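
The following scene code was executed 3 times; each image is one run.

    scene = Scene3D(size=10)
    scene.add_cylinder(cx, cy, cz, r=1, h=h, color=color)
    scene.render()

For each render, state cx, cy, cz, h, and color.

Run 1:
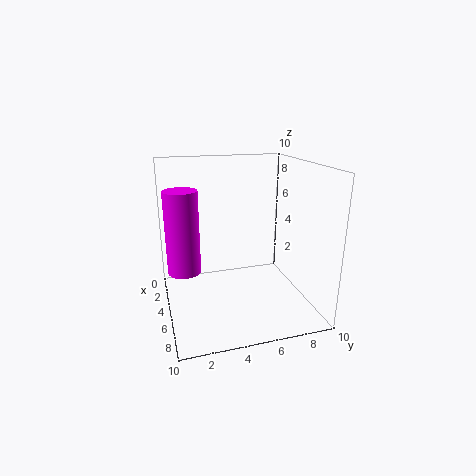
cx = 7
cy = 1
cz = 4
h = 5
color = 'magenta'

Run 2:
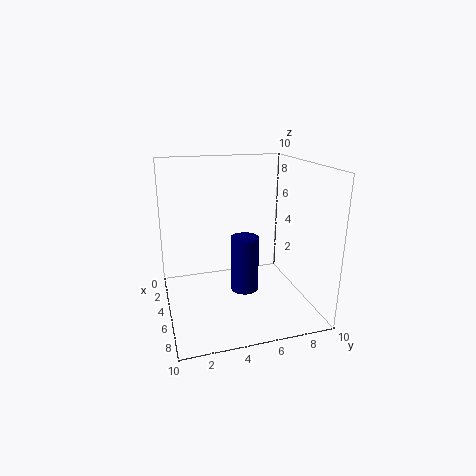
cx = 5
cy = 5.5
cz = 1
h = 4
color = 'navy'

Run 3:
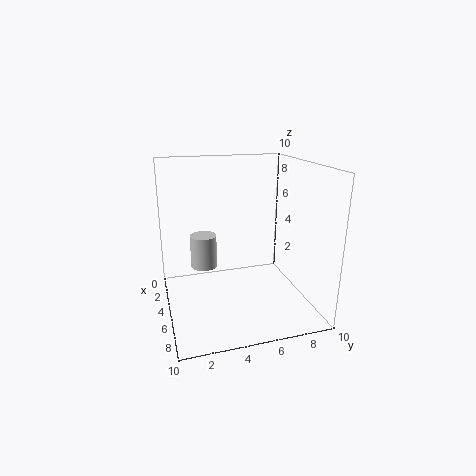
cx = 2.5
cy = 3
cz = 2
h = 2.5
color = 'lightgray'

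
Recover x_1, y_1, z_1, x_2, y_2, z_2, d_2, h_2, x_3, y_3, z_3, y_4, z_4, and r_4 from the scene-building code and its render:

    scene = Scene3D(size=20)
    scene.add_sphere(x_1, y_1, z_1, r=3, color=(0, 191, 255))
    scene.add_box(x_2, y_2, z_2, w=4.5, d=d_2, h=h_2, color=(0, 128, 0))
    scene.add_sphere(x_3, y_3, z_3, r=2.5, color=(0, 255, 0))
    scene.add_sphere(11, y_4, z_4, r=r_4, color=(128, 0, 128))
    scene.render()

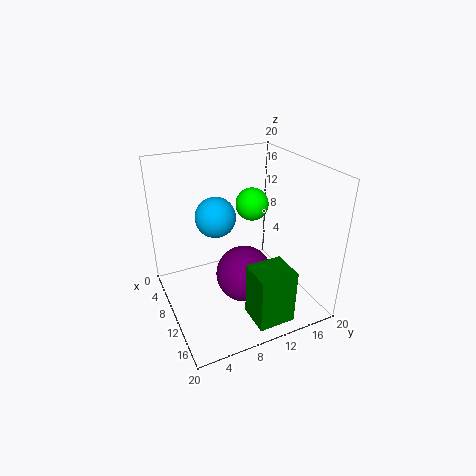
x_1 = 5.5; y_1 = 8.5; z_1 = 11.5; x_2 = 14.5; y_2 = 9; z_2 = 1; d_2 = 5; h_2 = 7.5; x_3 = 5.5; y_3 = 14.5; z_3 = 12.5; y_4 = 10.5; z_4 = 4.5; r_4 = 4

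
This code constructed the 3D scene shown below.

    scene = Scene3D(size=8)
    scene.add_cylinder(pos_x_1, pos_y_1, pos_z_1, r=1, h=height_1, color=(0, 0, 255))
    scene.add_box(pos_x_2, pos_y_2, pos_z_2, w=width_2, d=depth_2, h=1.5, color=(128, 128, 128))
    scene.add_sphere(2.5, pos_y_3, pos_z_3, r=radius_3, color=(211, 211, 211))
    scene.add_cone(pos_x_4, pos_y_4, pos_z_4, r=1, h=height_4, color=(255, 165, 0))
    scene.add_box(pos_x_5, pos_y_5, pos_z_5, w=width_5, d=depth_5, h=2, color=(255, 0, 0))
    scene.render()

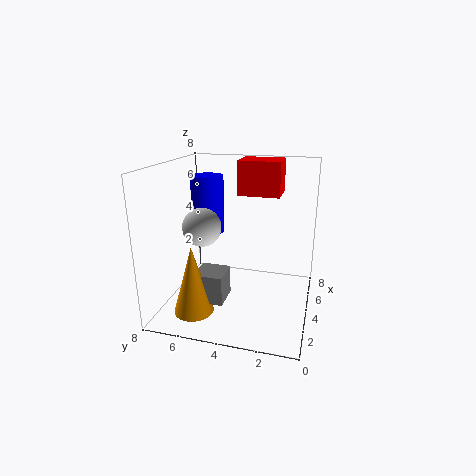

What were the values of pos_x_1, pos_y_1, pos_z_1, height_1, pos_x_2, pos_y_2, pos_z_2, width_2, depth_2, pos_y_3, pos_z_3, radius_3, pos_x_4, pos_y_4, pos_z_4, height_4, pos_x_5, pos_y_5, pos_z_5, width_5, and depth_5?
pos_x_1 = 6
pos_y_1 = 6.5
pos_z_1 = 3.5
height_1 = 3.5
pos_x_2 = 1
pos_y_2 = 4
pos_z_2 = 1.5
width_2 = 1.5
depth_2 = 1.5
pos_y_3 = 5.5
pos_z_3 = 5
radius_3 = 1
pos_x_4 = 1
pos_y_4 = 5.5
pos_z_4 = 1
height_4 = 3.5
pos_x_5 = 5.5
pos_y_5 = 2
pos_z_5 = 6
width_5 = 2
depth_5 = 2.5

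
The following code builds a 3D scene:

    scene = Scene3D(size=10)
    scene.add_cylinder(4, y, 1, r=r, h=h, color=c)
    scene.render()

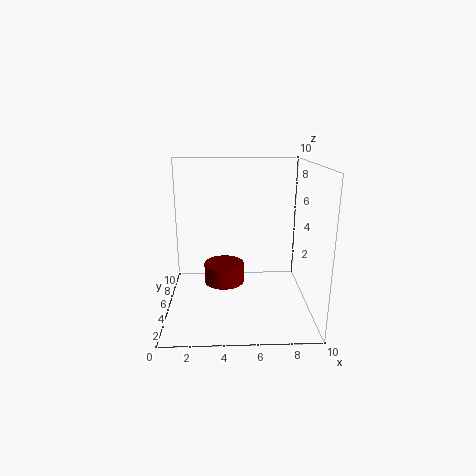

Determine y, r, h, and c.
y = 6.5
r = 1.5
h = 1.5
c = 'maroon'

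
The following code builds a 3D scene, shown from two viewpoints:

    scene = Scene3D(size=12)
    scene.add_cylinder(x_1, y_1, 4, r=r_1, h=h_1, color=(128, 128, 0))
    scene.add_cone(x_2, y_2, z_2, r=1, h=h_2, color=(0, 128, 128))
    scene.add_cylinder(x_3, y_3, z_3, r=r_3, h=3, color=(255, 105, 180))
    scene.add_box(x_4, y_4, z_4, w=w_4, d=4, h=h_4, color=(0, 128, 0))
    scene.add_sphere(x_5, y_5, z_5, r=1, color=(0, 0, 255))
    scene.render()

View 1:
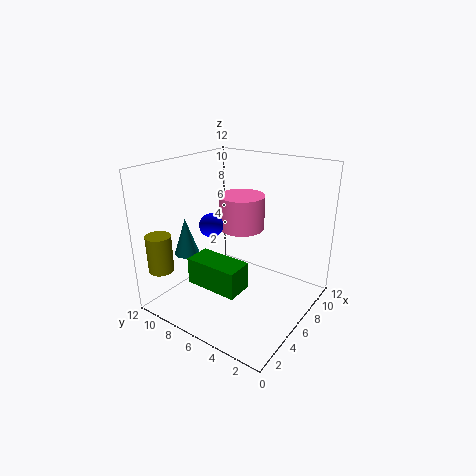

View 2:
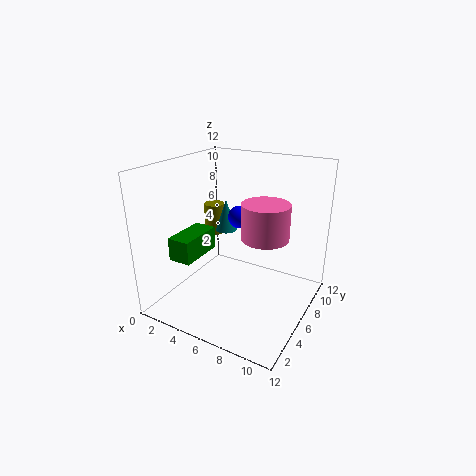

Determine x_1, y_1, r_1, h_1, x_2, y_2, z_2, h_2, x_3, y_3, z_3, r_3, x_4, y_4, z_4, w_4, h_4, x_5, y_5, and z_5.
x_1 = 1
y_1 = 10
r_1 = 1
h_1 = 3
x_2 = 3
y_2 = 9
z_2 = 5
h_2 = 3
x_3 = 8
y_3 = 7
z_3 = 6
r_3 = 2
x_4 = 1
y_4 = 3
z_4 = 4
w_4 = 2
h_4 = 2
x_5 = 5
y_5 = 8
z_5 = 7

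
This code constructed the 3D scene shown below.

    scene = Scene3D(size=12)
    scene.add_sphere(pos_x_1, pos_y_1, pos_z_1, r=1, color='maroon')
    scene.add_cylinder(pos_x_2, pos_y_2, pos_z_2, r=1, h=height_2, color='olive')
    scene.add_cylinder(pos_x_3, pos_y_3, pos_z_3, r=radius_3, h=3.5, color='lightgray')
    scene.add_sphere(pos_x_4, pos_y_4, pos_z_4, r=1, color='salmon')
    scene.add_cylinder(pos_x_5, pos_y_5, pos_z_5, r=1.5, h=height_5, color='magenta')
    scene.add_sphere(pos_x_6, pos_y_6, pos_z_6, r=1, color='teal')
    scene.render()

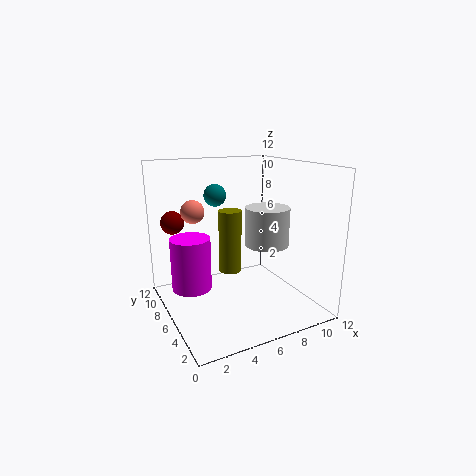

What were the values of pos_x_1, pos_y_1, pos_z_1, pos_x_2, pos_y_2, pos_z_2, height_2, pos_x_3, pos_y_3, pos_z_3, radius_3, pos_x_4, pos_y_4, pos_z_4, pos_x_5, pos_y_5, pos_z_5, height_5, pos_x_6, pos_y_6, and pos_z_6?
pos_x_1 = 1.5
pos_y_1 = 9.5
pos_z_1 = 7
pos_x_2 = 6
pos_y_2 = 7.5
pos_z_2 = 2.5
height_2 = 5.5
pos_x_3 = 9.5
pos_y_3 = 7
pos_z_3 = 4.5
radius_3 = 2
pos_x_4 = 3
pos_y_4 = 8.5
pos_z_4 = 8
pos_x_5 = 1.5
pos_y_5 = 5
pos_z_5 = 3
height_5 = 4
pos_x_6 = 5.5
pos_y_6 = 9.5
pos_z_6 = 9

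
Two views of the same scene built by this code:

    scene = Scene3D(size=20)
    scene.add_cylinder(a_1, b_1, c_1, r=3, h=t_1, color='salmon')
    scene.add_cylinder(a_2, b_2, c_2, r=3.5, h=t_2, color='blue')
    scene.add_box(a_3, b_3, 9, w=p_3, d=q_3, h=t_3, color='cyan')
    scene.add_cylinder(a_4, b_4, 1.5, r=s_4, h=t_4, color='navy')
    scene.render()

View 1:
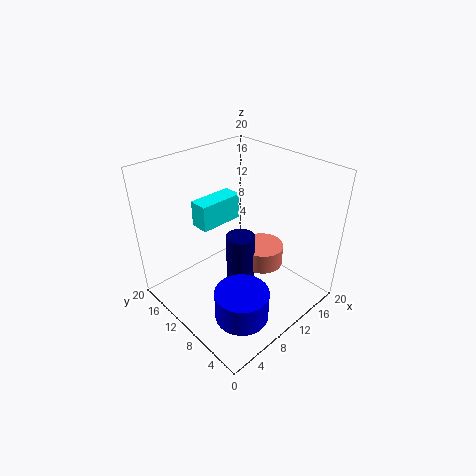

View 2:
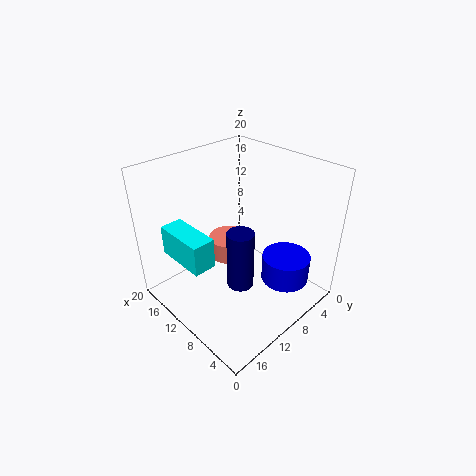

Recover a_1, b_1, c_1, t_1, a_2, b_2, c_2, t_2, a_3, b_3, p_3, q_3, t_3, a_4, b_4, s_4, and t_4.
a_1 = 13.5, b_1 = 8.5, c_1 = 5, t_1 = 3, a_2 = 5.5, b_2 = 4.5, c_2 = 2.5, t_2 = 4, a_3 = 8.5, b_3 = 15.5, p_3 = 7, q_3 = 3, t_3 = 4, a_4 = 10, b_4 = 9.5, s_4 = 2, t_4 = 9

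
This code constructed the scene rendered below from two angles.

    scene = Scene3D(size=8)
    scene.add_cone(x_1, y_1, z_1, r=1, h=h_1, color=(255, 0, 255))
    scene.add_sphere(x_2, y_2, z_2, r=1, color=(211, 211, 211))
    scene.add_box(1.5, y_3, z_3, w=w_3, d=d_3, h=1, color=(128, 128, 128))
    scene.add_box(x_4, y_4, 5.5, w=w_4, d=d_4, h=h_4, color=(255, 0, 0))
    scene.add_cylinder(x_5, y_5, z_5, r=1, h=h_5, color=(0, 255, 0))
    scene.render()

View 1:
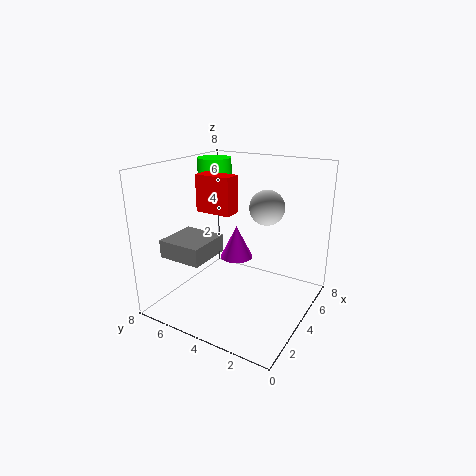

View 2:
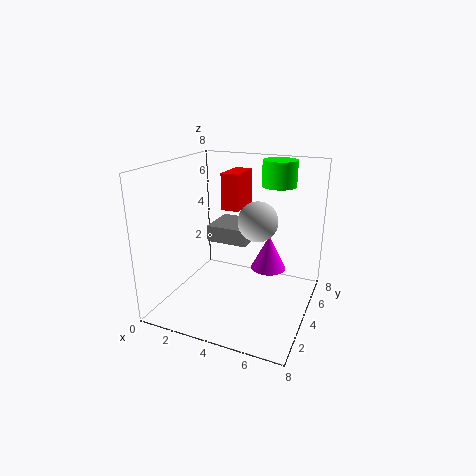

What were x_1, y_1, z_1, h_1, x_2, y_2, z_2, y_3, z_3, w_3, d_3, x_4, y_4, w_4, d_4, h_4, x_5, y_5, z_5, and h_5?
x_1 = 5.5; y_1 = 5; z_1 = 2; h_1 = 2; x_2 = 5.5; y_2 = 3; z_2 = 5.5; y_3 = 5; z_3 = 3; w_3 = 2.5; d_3 = 2.5; x_4 = 3; y_4 = 4; w_4 = 1; d_4 = 2; h_4 = 2; x_5 = 5.5; y_5 = 6.5; z_5 = 6.5; h_5 = 1.5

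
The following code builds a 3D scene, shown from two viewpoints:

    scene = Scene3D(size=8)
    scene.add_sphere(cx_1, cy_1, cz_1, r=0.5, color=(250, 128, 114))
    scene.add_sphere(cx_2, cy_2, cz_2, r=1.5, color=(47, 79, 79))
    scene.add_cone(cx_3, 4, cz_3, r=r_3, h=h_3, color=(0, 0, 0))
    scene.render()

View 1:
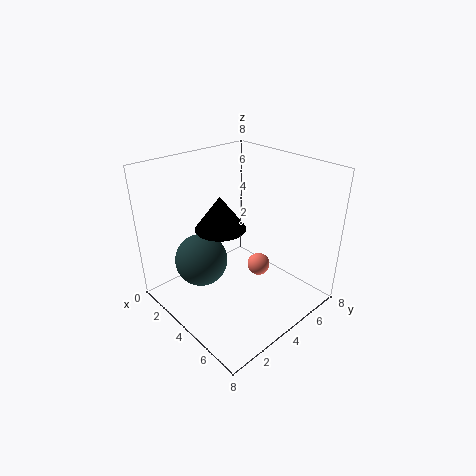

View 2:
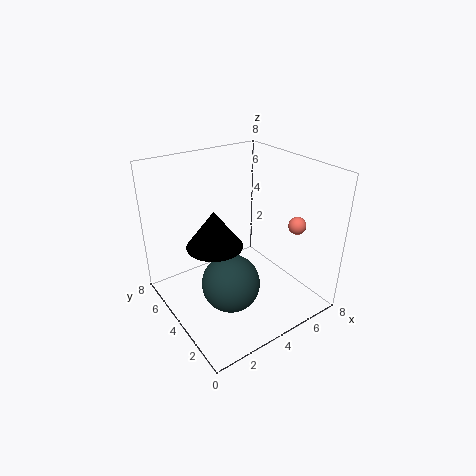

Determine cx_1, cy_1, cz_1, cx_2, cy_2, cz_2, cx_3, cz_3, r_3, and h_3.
cx_1 = 7; cy_1 = 2.5; cz_1 = 4.5; cx_2 = 2.5; cy_2 = 2.5; cz_2 = 2.5; cx_3 = 2.5; cz_3 = 4; r_3 = 1.5; h_3 = 2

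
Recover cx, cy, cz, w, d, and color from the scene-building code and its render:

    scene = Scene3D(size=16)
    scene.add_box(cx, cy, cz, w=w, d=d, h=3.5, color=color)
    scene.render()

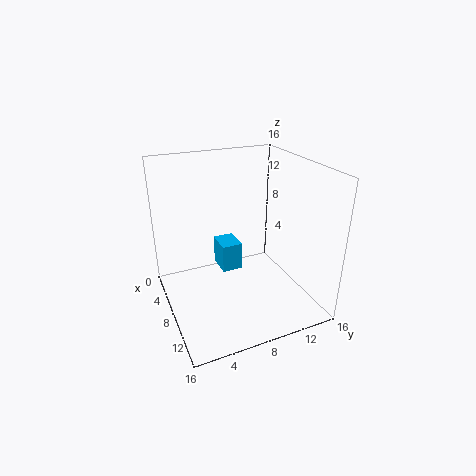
cx = 2
cy = 7.25
cz = 2
w = 3.25
d = 2.5
color = 'deepskyblue'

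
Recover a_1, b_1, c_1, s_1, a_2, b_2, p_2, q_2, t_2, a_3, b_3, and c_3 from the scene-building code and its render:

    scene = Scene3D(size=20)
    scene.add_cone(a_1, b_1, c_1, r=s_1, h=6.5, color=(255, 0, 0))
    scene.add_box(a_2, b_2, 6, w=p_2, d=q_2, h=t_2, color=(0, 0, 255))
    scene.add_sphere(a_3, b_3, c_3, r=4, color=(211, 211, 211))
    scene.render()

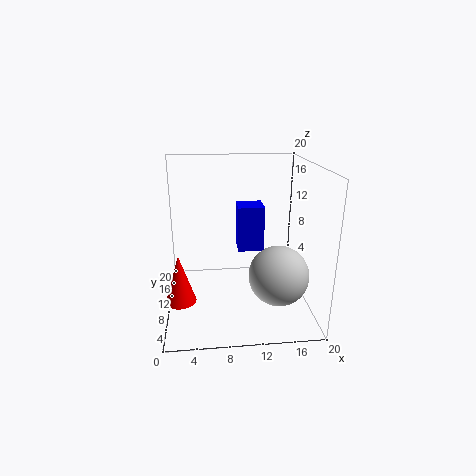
a_1 = 2; b_1 = 6; c_1 = 3; s_1 = 2; a_2 = 10.5; b_2 = 14; p_2 = 4; q_2 = 4; t_2 = 7; a_3 = 15; b_3 = 6; c_3 = 6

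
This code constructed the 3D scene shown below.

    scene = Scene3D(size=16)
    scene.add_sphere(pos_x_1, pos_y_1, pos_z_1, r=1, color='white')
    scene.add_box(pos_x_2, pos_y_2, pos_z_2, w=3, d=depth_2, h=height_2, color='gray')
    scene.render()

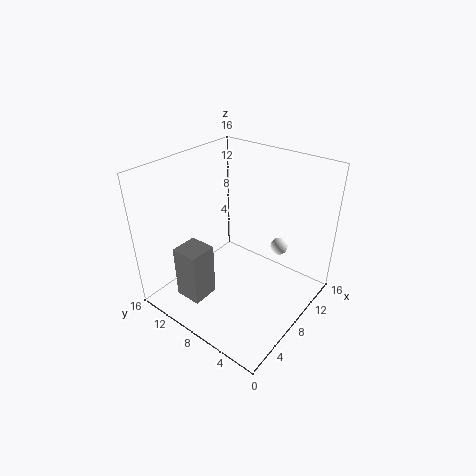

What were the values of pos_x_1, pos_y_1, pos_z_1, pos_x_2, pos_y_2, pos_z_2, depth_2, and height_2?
pos_x_1 = 12
pos_y_1 = 5
pos_z_1 = 6
pos_x_2 = 2
pos_y_2 = 9
pos_z_2 = 2
depth_2 = 3
height_2 = 6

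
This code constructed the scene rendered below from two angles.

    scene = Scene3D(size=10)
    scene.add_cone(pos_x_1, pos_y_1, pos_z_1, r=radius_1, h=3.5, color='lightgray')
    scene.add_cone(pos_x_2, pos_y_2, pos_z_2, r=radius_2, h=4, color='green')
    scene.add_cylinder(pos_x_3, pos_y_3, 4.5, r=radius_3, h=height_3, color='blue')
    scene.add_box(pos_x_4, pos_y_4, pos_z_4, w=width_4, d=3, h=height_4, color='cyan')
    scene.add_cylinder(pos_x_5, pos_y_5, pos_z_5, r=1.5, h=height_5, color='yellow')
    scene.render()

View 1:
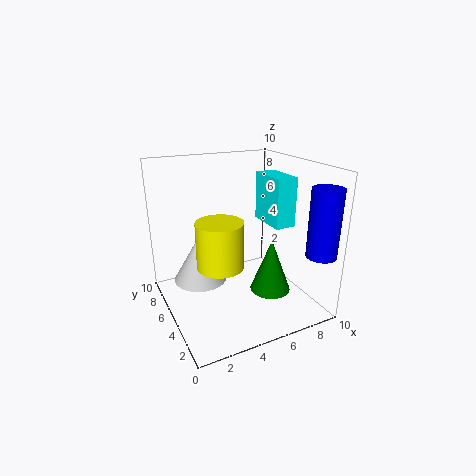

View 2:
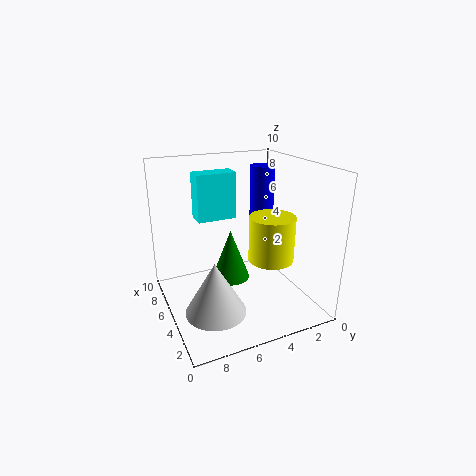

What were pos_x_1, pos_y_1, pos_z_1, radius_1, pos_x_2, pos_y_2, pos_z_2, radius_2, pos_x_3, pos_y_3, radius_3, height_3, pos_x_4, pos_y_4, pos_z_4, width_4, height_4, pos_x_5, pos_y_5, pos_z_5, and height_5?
pos_x_1 = 3, pos_y_1 = 7.5, pos_z_1 = 1, radius_1 = 2, pos_x_2 = 7.5, pos_y_2 = 4.5, pos_z_2 = 0.5, radius_2 = 1.5, pos_x_3 = 9, pos_y_3 = 1, radius_3 = 1, height_3 = 4.5, pos_x_4 = 7.5, pos_y_4 = 4, pos_z_4 = 5.5, width_4 = 1.5, height_4 = 3.5, pos_x_5 = 3, pos_y_5 = 3.5, pos_z_5 = 4, height_5 = 3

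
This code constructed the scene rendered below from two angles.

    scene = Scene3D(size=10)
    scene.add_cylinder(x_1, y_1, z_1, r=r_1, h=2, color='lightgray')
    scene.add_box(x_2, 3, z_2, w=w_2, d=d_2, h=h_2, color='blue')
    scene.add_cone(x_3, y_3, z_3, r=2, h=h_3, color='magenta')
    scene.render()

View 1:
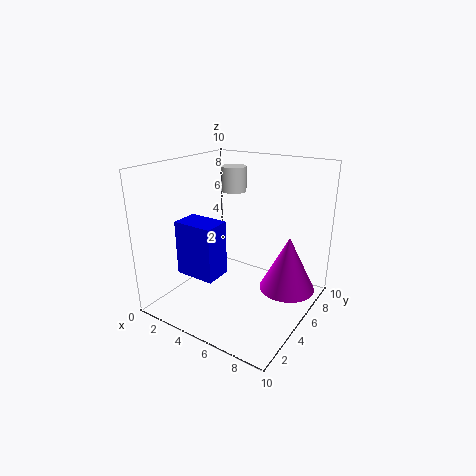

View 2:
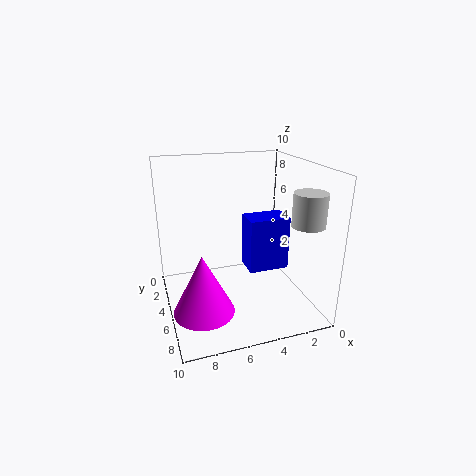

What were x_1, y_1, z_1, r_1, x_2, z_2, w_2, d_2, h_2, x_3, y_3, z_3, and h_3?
x_1 = 2, y_1 = 9, z_1 = 7, r_1 = 1, x_2 = 1, z_2 = 2, w_2 = 3, d_2 = 2, h_2 = 4, x_3 = 8, y_3 = 7, z_3 = 1, h_3 = 4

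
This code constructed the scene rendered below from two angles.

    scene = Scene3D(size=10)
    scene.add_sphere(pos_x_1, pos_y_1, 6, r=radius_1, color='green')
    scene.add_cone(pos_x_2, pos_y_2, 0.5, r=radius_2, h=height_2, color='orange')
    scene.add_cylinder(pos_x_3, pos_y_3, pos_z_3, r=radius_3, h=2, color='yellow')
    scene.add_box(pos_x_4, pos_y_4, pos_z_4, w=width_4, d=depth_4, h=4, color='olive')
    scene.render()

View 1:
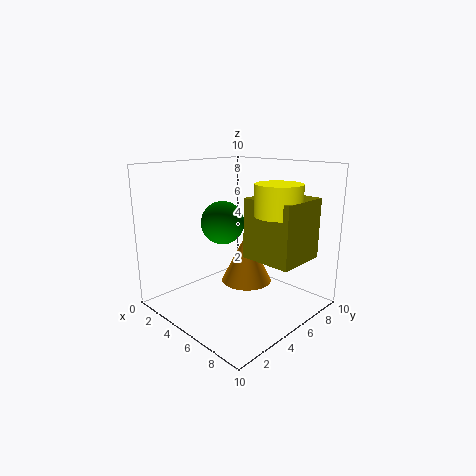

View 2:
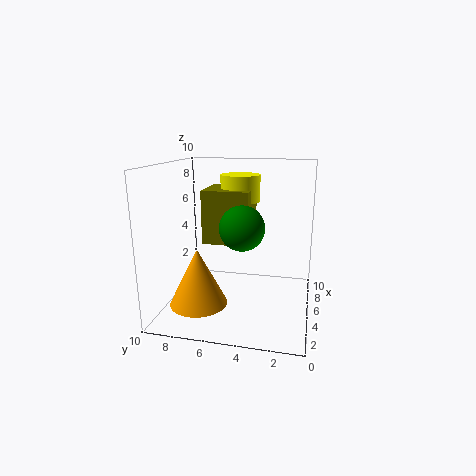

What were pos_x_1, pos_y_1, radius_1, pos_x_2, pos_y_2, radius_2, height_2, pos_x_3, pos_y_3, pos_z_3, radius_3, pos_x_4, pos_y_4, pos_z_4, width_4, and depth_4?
pos_x_1 = 4, pos_y_1 = 4.5, radius_1 = 1.5, pos_x_2 = 3.5, pos_y_2 = 7.5, radius_2 = 2, height_2 = 4, pos_x_3 = 8, pos_y_3 = 5.5, pos_z_3 = 7, radius_3 = 1.5, pos_x_4 = 6, pos_y_4 = 4.5, pos_z_4 = 4, width_4 = 3.5, depth_4 = 3.5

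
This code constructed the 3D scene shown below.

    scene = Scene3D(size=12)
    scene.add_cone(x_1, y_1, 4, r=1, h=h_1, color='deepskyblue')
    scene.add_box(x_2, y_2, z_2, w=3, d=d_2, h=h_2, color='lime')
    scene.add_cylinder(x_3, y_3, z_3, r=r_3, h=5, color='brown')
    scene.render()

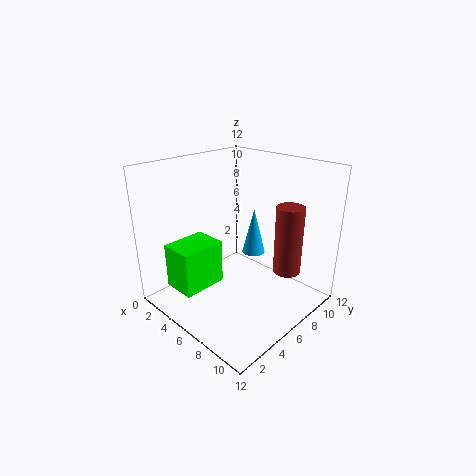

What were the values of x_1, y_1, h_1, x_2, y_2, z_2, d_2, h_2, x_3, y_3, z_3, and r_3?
x_1 = 6
y_1 = 8
h_1 = 4
x_2 = 1
y_2 = 2
z_2 = 1
d_2 = 4
h_2 = 4
x_3 = 11
y_3 = 6
z_3 = 5
r_3 = 1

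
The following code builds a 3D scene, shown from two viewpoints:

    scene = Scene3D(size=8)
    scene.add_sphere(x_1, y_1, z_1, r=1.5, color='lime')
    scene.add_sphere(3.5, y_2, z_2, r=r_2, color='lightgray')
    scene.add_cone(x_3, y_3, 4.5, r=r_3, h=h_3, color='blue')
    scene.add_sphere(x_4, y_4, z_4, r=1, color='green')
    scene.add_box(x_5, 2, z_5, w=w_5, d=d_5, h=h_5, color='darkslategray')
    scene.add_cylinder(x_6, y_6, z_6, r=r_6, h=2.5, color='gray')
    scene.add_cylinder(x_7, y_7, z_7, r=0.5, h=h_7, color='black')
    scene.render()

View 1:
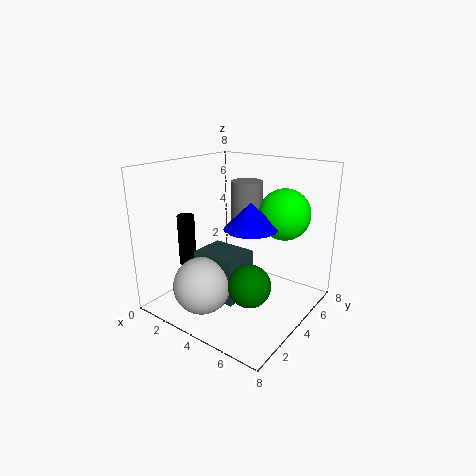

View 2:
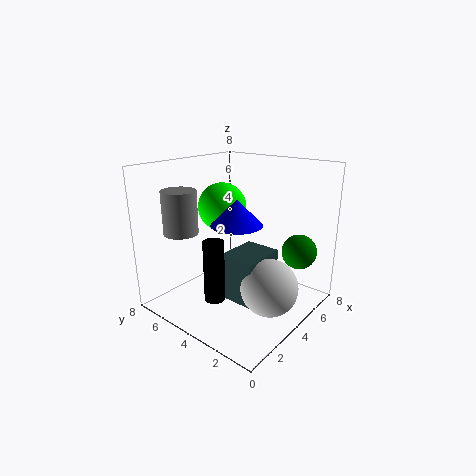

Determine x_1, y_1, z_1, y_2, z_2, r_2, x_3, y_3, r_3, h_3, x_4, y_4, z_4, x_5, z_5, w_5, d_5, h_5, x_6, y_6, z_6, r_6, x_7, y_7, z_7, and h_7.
x_1 = 5.5, y_1 = 6.5, z_1 = 5, y_2 = 1.5, z_2 = 2, r_2 = 1.5, x_3 = 4.5, y_3 = 4.5, r_3 = 1.5, h_3 = 1.5, x_4 = 6.5, y_4 = 1.5, z_4 = 3, x_5 = 2.5, z_5 = 1, w_5 = 2.5, d_5 = 2, h_5 = 2.5, x_6 = 2.5, y_6 = 7, z_6 = 4, r_6 = 1, x_7 = 1, y_7 = 3, z_7 = 2, h_7 = 3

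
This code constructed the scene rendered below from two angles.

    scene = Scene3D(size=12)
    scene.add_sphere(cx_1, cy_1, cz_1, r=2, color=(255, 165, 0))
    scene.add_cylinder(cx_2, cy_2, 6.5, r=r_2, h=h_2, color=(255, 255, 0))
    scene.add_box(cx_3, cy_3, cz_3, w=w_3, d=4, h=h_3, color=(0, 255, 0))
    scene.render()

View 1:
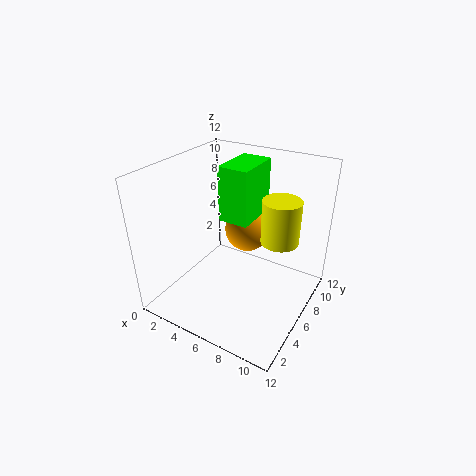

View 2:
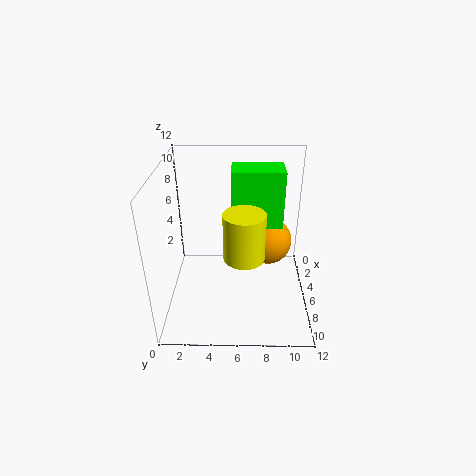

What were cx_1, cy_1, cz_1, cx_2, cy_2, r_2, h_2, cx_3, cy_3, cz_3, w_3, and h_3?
cx_1 = 5.5; cy_1 = 8.5; cz_1 = 5.5; cx_2 = 9.5; cy_2 = 6.5; r_2 = 1.5; h_2 = 3.5; cx_3 = 4.5; cy_3 = 5.5; cz_3 = 7.5; w_3 = 2.5; h_3 = 4.5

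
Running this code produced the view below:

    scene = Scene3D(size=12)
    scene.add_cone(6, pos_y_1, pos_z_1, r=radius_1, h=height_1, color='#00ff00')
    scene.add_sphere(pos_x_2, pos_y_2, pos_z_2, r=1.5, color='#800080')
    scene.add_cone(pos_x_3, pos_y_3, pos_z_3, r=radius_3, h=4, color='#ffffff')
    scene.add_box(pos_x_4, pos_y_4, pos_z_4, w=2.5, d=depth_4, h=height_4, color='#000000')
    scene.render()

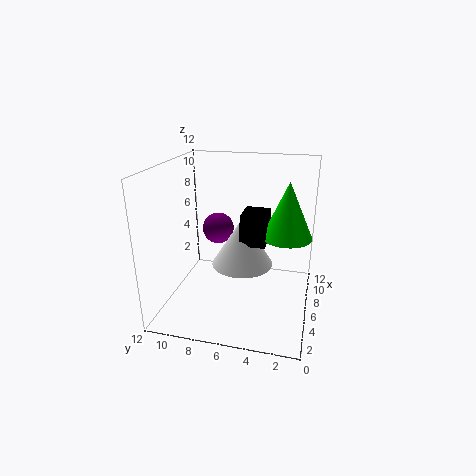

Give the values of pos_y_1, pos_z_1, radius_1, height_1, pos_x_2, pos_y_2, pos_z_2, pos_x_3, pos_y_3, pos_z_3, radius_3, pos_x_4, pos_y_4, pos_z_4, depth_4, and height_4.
pos_y_1 = 2, pos_z_1 = 6.5, radius_1 = 2, height_1 = 4.5, pos_x_2 = 10, pos_y_2 = 9, pos_z_2 = 5, pos_x_3 = 5.5, pos_y_3 = 5.5, pos_z_3 = 4, radius_3 = 2.5, pos_x_4 = 4.5, pos_y_4 = 3.5, pos_z_4 = 6, depth_4 = 2, height_4 = 2.5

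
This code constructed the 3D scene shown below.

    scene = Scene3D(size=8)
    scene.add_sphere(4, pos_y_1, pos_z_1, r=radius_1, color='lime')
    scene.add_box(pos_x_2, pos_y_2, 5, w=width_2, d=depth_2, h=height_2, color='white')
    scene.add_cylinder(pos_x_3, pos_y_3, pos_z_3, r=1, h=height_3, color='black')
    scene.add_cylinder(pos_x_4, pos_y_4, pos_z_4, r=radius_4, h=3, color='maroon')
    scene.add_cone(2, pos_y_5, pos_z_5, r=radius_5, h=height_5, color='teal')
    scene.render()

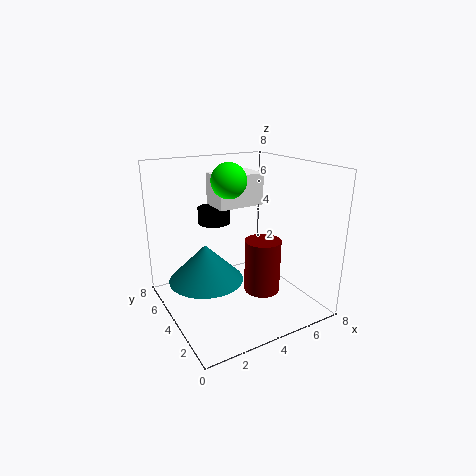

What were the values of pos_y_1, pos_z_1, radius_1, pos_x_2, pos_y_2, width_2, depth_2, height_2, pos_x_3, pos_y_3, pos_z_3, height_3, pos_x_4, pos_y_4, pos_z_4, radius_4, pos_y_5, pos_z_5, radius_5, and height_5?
pos_y_1 = 5; pos_z_1 = 7; radius_1 = 1; pos_x_2 = 4; pos_y_2 = 6; width_2 = 3; depth_2 = 2; height_2 = 2; pos_x_3 = 4; pos_y_3 = 7; pos_z_3 = 4; height_3 = 1; pos_x_4 = 5; pos_y_4 = 3; pos_z_4 = 1; radius_4 = 1; pos_y_5 = 4; pos_z_5 = 2; radius_5 = 2; height_5 = 2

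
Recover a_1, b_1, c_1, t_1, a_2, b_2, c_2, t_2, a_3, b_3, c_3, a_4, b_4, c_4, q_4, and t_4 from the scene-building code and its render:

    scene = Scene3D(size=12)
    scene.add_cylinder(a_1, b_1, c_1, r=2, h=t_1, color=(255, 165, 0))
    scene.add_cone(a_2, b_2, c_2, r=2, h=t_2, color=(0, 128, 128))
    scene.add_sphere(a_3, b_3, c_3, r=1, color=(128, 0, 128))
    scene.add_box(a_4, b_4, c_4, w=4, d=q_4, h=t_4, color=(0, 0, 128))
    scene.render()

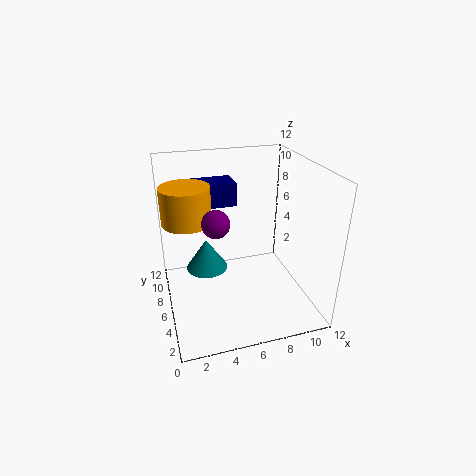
a_1 = 2, b_1 = 7, c_1 = 7.5, t_1 = 3, a_2 = 4, b_2 = 10, c_2 = 1, t_2 = 3, a_3 = 3.5, b_3 = 3, c_3 = 9, a_4 = 2.5, b_4 = 8, c_4 = 8, q_4 = 2.5, t_4 = 2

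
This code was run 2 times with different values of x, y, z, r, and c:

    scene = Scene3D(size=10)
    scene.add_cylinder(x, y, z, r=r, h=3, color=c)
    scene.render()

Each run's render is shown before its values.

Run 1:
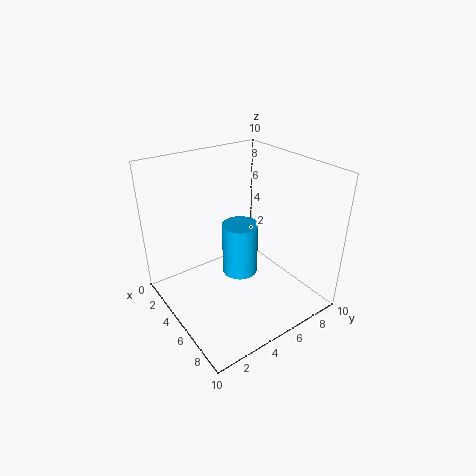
x = 8; y = 3; z = 5; r = 1; c = 'deepskyblue'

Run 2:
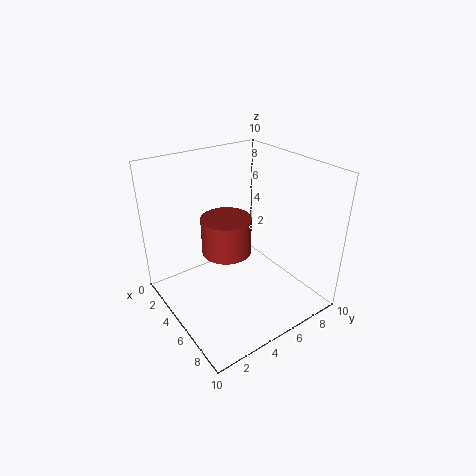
x = 2; y = 6; z = 2; r = 2; c = 'brown'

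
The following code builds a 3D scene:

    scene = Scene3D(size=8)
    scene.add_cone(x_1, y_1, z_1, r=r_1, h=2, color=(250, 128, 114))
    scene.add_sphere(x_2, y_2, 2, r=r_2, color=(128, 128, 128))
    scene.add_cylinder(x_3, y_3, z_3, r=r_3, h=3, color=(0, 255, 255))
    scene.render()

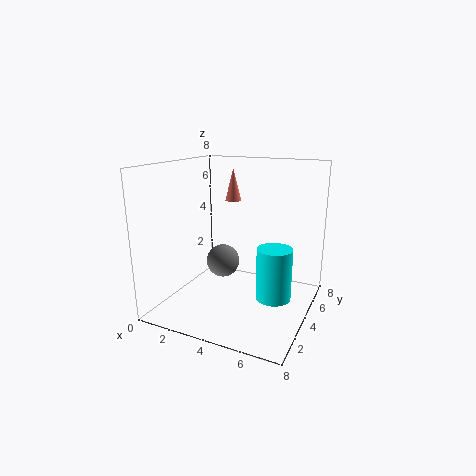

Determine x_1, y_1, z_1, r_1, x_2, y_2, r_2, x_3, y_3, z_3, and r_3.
x_1 = 2.5
y_1 = 6.5
z_1 = 5.5
r_1 = 0.5
x_2 = 2.5
y_2 = 5
r_2 = 1
x_3 = 6
y_3 = 4.5
z_3 = 0.5
r_3 = 1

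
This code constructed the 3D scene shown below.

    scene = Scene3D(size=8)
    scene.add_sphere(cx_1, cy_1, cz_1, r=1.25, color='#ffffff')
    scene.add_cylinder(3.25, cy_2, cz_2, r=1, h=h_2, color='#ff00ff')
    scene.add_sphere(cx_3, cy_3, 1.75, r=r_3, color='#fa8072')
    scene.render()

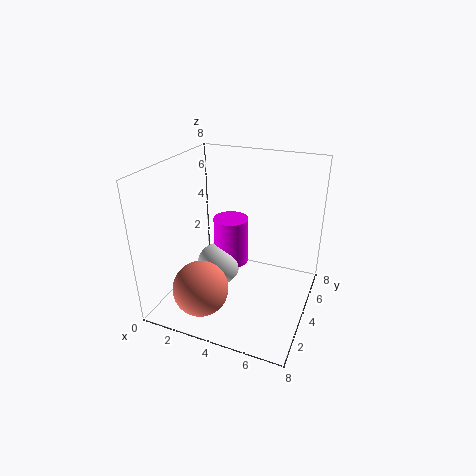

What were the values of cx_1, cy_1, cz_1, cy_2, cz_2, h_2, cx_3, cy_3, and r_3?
cx_1 = 2.75, cy_1 = 4, cz_1 = 2, cy_2 = 4.75, cz_2 = 2, h_2 = 2.75, cx_3 = 2.75, cy_3 = 1.75, r_3 = 1.5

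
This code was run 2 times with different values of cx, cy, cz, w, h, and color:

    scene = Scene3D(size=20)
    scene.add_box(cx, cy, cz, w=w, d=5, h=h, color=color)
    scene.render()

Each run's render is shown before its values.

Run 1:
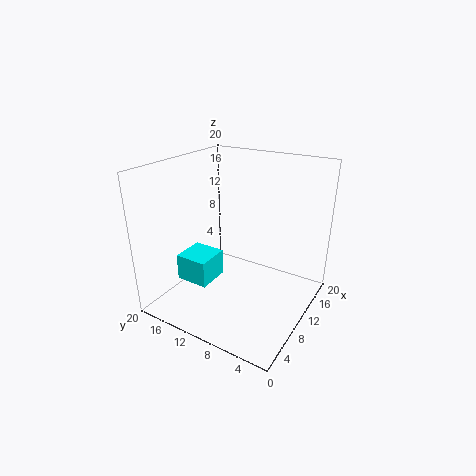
cx = 7
cy = 14
cz = 2
w = 5
h = 4
color = 'cyan'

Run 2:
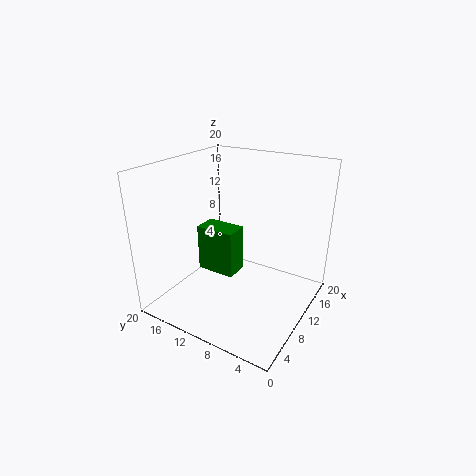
cx = 5
cy = 8
cz = 7
w = 3
h = 6
color = 'green'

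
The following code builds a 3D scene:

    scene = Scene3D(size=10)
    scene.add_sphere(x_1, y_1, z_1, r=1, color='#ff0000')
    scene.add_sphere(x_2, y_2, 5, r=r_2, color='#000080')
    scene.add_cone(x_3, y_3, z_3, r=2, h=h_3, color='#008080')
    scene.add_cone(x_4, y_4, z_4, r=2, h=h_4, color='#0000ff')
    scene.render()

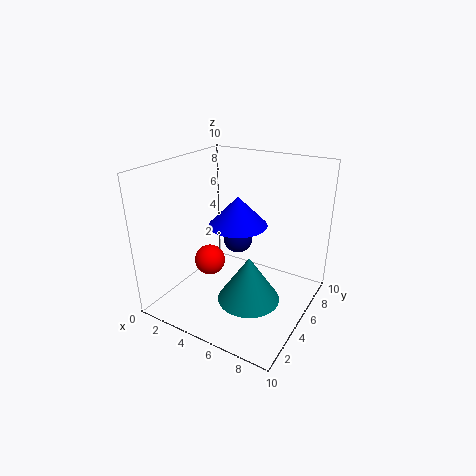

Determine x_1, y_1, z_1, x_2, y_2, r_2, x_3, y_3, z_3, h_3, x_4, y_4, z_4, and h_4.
x_1 = 4, y_1 = 3, z_1 = 4, x_2 = 5, y_2 = 5, r_2 = 1, x_3 = 7, y_3 = 3, z_3 = 2, h_3 = 3, x_4 = 5, y_4 = 5, z_4 = 6, h_4 = 2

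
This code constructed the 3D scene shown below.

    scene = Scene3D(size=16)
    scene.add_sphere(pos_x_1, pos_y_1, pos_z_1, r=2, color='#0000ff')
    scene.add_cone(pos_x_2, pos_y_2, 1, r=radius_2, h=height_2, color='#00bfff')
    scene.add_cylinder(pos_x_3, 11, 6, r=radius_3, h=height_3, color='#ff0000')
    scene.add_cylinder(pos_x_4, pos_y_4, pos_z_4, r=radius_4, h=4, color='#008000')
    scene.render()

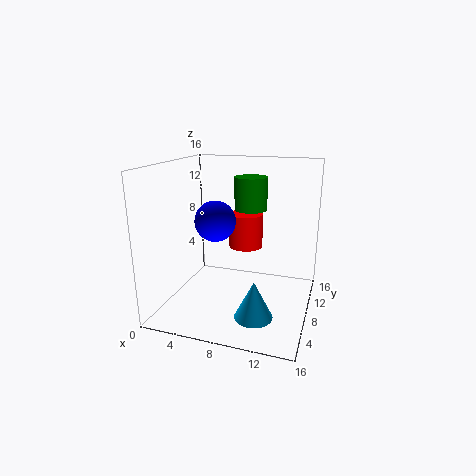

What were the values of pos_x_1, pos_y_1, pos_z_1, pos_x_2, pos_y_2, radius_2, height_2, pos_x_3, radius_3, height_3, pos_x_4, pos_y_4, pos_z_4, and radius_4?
pos_x_1 = 7; pos_y_1 = 4; pos_z_1 = 11; pos_x_2 = 11; pos_y_2 = 4; radius_2 = 2; height_2 = 4; pos_x_3 = 8; radius_3 = 2; height_3 = 4; pos_x_4 = 8; pos_y_4 = 13; pos_z_4 = 10; radius_4 = 2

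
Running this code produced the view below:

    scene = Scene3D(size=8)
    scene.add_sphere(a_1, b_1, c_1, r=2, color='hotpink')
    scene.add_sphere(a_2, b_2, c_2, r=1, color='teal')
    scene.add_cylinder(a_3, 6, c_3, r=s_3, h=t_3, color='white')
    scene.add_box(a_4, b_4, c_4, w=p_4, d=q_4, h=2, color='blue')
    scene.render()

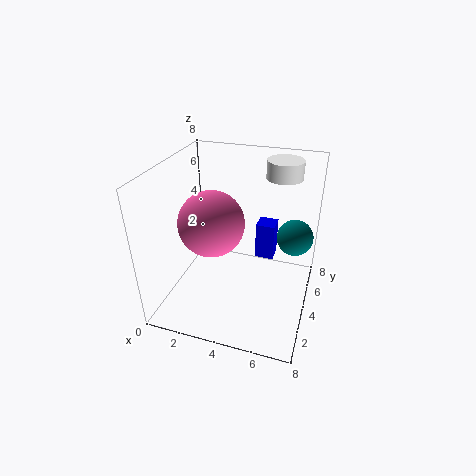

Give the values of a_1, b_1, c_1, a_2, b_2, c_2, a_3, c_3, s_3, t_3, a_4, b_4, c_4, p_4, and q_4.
a_1 = 2; b_1 = 5; c_1 = 4; a_2 = 7; b_2 = 5; c_2 = 4; a_3 = 6; c_3 = 7; s_3 = 1; t_3 = 1; a_4 = 5; b_4 = 4; c_4 = 3; p_4 = 1; q_4 = 1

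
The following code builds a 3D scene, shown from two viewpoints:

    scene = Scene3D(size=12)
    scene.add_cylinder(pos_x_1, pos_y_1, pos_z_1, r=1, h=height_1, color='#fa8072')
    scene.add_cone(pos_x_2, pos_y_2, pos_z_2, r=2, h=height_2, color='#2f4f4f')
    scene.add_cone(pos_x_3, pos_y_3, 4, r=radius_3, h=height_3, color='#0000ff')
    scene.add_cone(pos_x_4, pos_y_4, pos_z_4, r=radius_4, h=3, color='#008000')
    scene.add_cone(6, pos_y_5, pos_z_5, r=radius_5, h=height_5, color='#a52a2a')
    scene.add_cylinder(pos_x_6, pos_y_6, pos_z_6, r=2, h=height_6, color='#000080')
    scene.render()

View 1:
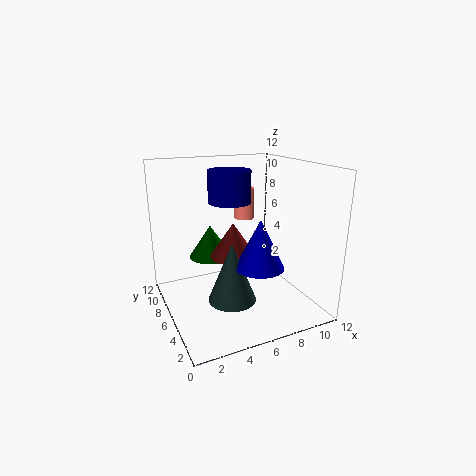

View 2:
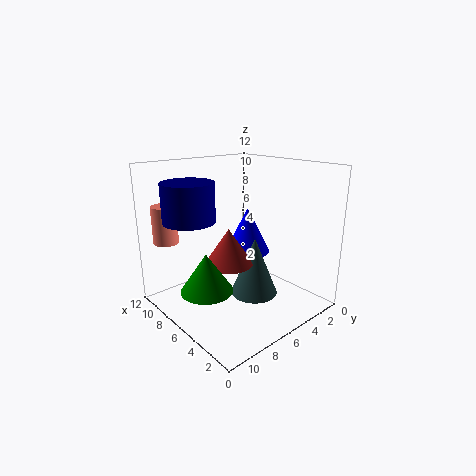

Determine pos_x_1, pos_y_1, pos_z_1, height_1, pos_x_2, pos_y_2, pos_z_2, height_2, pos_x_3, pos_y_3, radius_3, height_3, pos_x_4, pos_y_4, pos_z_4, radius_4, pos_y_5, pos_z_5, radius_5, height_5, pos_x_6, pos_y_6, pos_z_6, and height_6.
pos_x_1 = 9; pos_y_1 = 11; pos_z_1 = 6; height_1 = 3; pos_x_2 = 5; pos_y_2 = 5; pos_z_2 = 1; height_2 = 5; pos_x_3 = 7; pos_y_3 = 4; radius_3 = 2; height_3 = 4; pos_x_4 = 5; pos_y_4 = 10; pos_z_4 = 3; radius_4 = 2; pos_y_5 = 7; pos_z_5 = 4; radius_5 = 2; height_5 = 3; pos_x_6 = 7; pos_y_6 = 10; pos_z_6 = 8; height_6 = 3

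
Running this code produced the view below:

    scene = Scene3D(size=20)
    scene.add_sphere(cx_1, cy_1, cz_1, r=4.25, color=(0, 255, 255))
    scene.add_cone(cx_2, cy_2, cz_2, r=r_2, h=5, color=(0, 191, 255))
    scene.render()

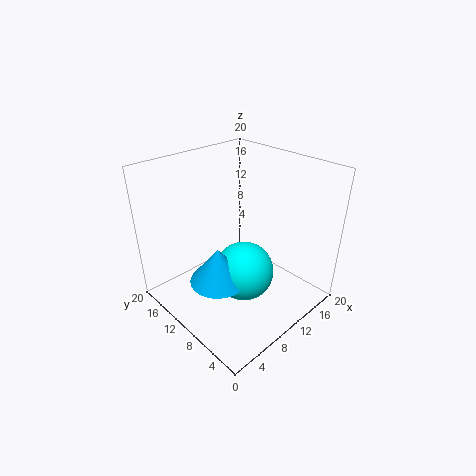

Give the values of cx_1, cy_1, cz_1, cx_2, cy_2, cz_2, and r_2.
cx_1 = 10.25; cy_1 = 9; cz_1 = 4.75; cx_2 = 6.5; cy_2 = 10.25; cz_2 = 4.5; r_2 = 4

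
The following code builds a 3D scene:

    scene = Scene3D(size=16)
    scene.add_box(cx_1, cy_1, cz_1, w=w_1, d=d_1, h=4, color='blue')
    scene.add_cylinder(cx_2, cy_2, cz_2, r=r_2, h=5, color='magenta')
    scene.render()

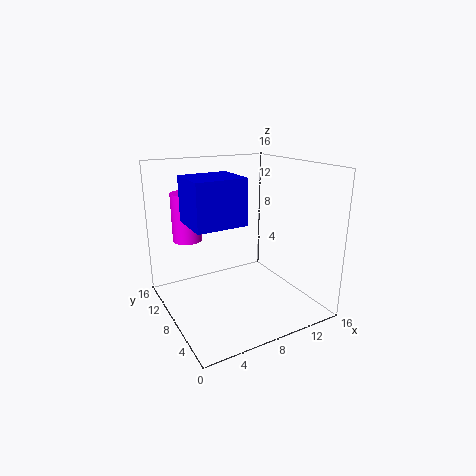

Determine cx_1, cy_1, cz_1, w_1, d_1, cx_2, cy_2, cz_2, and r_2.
cx_1 = 0.5
cy_1 = 1
cz_1 = 12
w_1 = 4.5
d_1 = 4
cx_2 = 2.5
cy_2 = 9
cz_2 = 8.5
r_2 = 1.5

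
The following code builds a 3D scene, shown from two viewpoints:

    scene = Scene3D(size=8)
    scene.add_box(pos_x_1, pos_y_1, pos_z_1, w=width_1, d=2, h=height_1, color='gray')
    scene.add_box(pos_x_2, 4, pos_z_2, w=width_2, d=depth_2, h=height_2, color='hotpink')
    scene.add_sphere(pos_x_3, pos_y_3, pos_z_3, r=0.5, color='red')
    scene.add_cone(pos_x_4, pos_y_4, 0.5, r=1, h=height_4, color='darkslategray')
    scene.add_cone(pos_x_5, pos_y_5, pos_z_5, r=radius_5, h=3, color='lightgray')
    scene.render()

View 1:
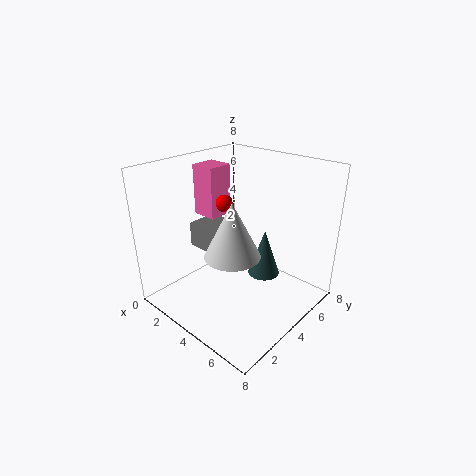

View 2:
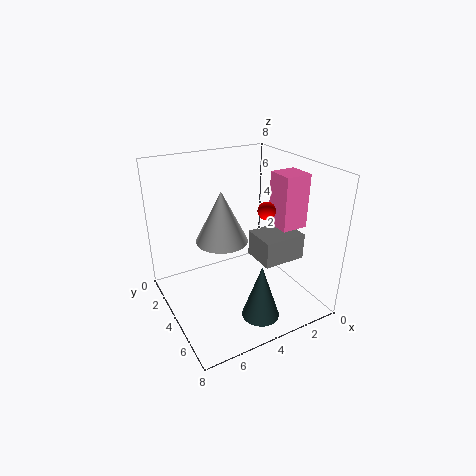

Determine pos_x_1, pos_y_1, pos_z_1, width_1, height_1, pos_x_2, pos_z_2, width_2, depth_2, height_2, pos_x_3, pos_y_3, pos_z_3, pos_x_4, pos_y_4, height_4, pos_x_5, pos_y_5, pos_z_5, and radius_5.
pos_x_1 = 0.5, pos_y_1 = 3.5, pos_z_1 = 2.5, width_1 = 2.5, height_1 = 1.5, pos_x_2 = 0.5, pos_z_2 = 4.5, width_2 = 1.5, depth_2 = 1.5, height_2 = 3, pos_x_3 = 2.5, pos_y_3 = 4.5, pos_z_3 = 5.5, pos_x_4 = 4, pos_y_4 = 6.5, height_4 = 3, pos_x_5 = 4.5, pos_y_5 = 3, pos_z_5 = 3.5, radius_5 = 1.5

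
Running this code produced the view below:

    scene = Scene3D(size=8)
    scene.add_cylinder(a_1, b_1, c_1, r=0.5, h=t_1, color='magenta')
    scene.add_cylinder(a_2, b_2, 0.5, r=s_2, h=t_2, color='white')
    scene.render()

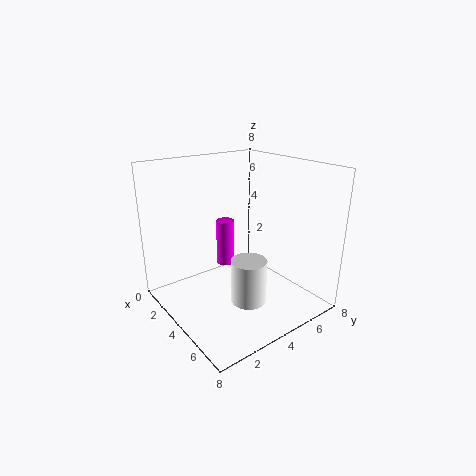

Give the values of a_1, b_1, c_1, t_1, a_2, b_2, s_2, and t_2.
a_1 = 3.5, b_1 = 3.5, c_1 = 2.5, t_1 = 2.5, a_2 = 5, b_2 = 4, s_2 = 1, t_2 = 2.5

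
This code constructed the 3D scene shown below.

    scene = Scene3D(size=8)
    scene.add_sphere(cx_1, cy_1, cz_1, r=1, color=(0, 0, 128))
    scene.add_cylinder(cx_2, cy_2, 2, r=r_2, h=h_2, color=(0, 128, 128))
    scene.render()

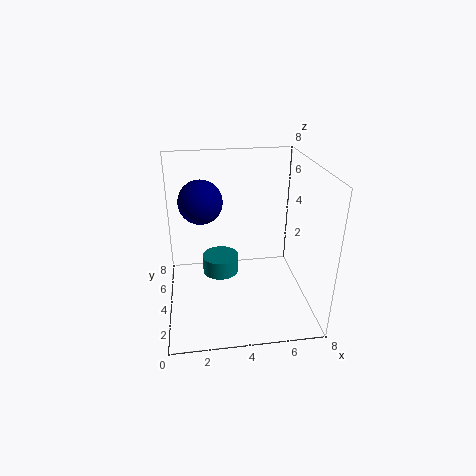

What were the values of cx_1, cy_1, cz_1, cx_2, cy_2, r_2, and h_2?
cx_1 = 2, cy_1 = 2, cz_1 = 7, cx_2 = 3, cy_2 = 4, r_2 = 1, h_2 = 1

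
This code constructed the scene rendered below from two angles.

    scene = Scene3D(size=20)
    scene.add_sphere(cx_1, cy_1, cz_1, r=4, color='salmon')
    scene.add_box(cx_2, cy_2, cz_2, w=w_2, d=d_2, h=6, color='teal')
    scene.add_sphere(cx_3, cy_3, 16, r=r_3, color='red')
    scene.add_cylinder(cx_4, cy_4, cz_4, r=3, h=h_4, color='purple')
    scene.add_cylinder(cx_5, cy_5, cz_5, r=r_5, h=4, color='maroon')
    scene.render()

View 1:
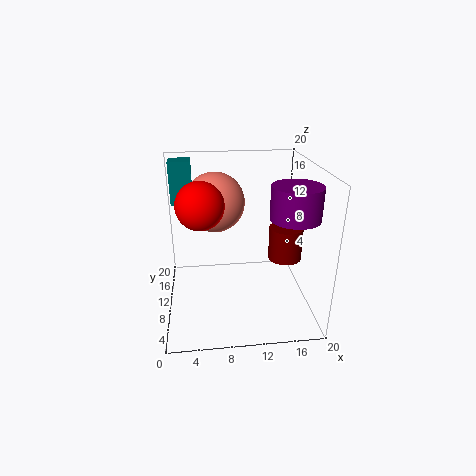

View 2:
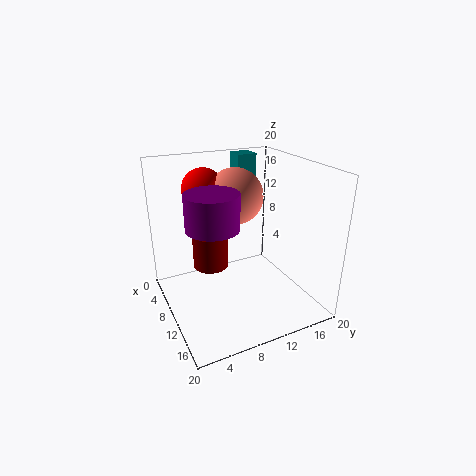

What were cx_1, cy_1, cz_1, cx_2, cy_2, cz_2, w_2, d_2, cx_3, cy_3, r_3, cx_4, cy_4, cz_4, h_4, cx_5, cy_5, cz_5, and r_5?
cx_1 = 7
cy_1 = 11
cz_1 = 15
cx_2 = 1
cy_2 = 13
cz_2 = 14
w_2 = 3
d_2 = 3
cx_3 = 5
cy_3 = 7
r_3 = 3
cx_4 = 16
cy_4 = 4
cz_4 = 15
h_4 = 4
cx_5 = 15
cy_5 = 4
cz_5 = 10
r_5 = 2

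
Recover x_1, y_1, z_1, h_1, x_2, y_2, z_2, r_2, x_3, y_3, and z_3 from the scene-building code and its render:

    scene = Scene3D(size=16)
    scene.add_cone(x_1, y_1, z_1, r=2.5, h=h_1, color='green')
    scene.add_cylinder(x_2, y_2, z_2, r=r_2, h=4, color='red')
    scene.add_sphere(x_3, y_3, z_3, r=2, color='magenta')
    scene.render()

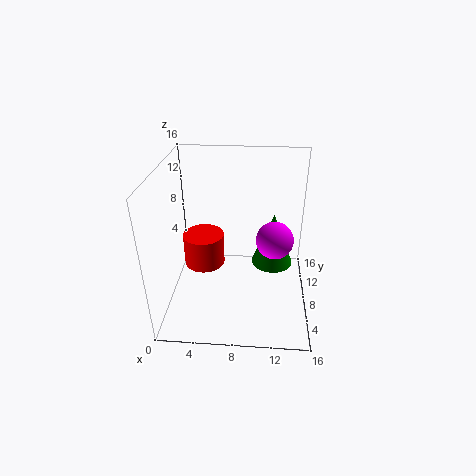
x_1 = 12
y_1 = 11
z_1 = 3
h_1 = 6.5
x_2 = 3.5
y_2 = 11
z_2 = 2.5
r_2 = 2.5
x_3 = 12
y_3 = 7
z_3 = 8.5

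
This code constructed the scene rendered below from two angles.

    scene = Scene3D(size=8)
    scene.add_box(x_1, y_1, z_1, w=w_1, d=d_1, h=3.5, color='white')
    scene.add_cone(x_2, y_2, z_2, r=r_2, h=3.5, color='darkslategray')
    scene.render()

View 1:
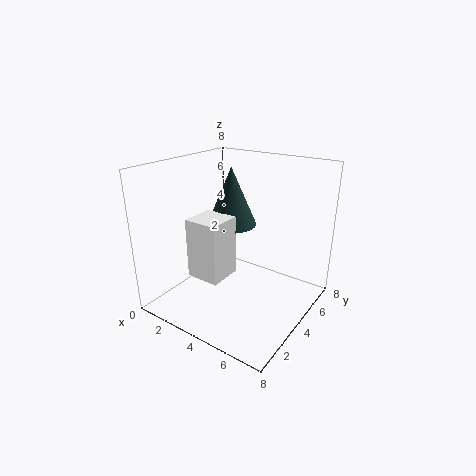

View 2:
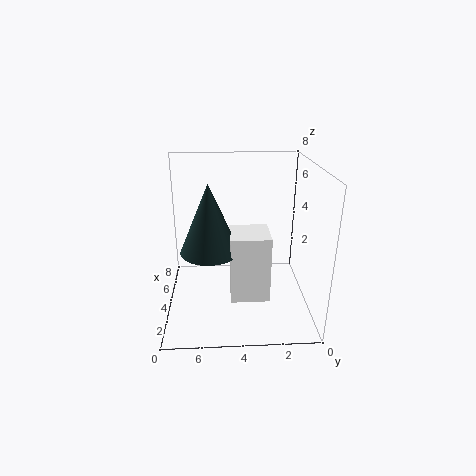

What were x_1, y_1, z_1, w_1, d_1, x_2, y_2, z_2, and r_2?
x_1 = 1.5
y_1 = 2.5
z_1 = 1.5
w_1 = 2
d_1 = 2
x_2 = 2.5
y_2 = 5.5
z_2 = 4
r_2 = 1.5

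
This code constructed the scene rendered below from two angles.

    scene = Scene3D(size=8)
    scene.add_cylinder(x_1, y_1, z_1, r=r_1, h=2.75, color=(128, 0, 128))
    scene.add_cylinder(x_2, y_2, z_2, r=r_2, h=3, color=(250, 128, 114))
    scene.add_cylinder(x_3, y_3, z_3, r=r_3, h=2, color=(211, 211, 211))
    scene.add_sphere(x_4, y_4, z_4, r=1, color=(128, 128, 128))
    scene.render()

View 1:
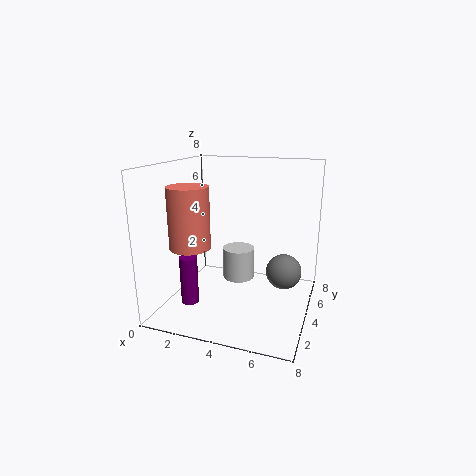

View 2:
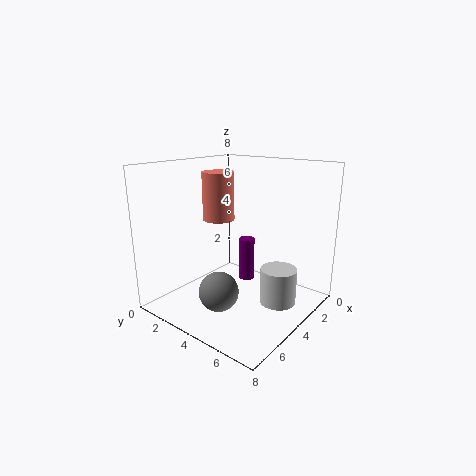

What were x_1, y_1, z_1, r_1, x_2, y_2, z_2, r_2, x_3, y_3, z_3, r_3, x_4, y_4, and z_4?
x_1 = 1.5, y_1 = 2.75, z_1 = 0.25, r_1 = 0.5, x_2 = 2.5, y_2 = 1.25, z_2 = 4.25, r_2 = 1, x_3 = 3.25, y_3 = 6.25, z_3 = 0.5, r_3 = 1, x_4 = 6.5, y_4 = 4.75, z_4 = 2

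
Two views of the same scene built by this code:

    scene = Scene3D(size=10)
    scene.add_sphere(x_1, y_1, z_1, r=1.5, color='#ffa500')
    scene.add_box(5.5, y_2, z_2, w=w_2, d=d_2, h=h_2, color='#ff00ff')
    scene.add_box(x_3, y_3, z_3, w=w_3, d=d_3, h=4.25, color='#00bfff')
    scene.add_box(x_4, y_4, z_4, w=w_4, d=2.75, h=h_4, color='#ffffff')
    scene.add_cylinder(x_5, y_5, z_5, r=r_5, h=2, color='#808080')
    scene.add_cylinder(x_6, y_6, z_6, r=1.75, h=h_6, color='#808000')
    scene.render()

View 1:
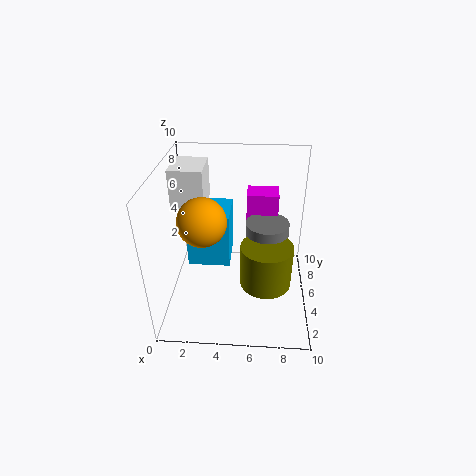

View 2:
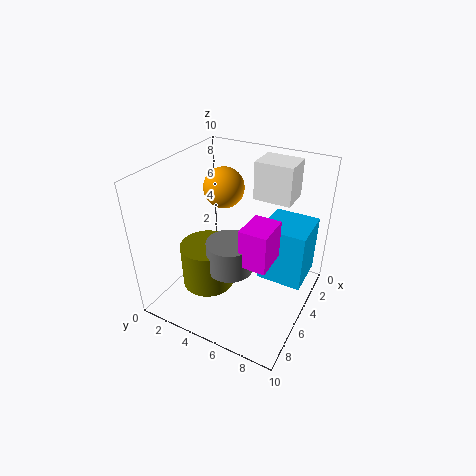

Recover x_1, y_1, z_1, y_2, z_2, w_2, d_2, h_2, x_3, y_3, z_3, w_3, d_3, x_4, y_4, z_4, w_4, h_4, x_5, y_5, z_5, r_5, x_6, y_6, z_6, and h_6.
x_1 = 3, y_1 = 2.75, z_1 = 7.5, y_2 = 6.5, z_2 = 5, w_2 = 2.25, d_2 = 1.75, h_2 = 2.5, x_3 = 1, y_3 = 6.25, z_3 = 1.5, w_3 = 3.25, d_3 = 3.25, x_4 = 0.5, y_4 = 5, z_4 = 7, w_4 = 2.25, h_4 = 2.75, x_5 = 7, y_5 = 5.5, z_5 = 4, r_5 = 1.5, x_6 = 7, y_6 = 3.75, z_6 = 2.25, h_6 = 3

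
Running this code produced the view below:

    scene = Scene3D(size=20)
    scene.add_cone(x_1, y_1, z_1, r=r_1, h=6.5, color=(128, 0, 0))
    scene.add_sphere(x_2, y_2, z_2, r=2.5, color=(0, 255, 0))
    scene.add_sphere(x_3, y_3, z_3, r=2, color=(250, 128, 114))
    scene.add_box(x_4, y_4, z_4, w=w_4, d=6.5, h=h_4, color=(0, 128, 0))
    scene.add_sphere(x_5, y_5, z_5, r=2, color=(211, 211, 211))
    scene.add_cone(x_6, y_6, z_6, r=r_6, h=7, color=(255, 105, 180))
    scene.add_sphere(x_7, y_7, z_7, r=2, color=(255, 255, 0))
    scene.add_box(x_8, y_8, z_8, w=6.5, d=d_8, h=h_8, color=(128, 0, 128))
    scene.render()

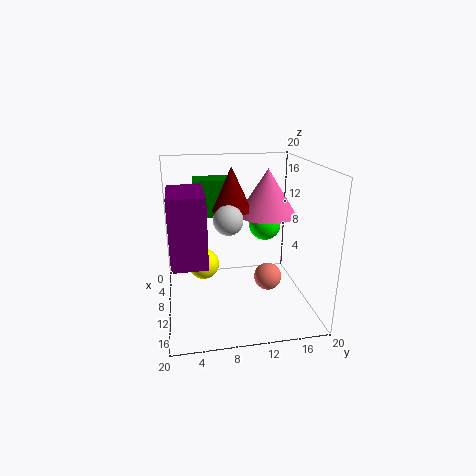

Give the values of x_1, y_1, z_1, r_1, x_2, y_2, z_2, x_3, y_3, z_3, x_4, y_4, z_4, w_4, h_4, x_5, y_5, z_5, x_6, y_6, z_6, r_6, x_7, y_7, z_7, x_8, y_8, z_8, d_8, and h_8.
x_1 = 5
y_1 = 10
z_1 = 12.5
r_1 = 3
x_2 = 4
y_2 = 15.5
z_2 = 9.5
x_3 = 10
y_3 = 14.5
z_3 = 3.5
x_4 = 1
y_4 = 4.5
z_4 = 11.5
w_4 = 4
h_4 = 5.5
x_5 = 11
y_5 = 8.5
z_5 = 13
x_6 = 5
y_6 = 15.5
z_6 = 11.5
r_6 = 4.5
x_7 = 12
y_7 = 5
z_7 = 7.5
x_8 = 13
y_8 = 1
z_8 = 10.5
d_8 = 4
h_8 = 8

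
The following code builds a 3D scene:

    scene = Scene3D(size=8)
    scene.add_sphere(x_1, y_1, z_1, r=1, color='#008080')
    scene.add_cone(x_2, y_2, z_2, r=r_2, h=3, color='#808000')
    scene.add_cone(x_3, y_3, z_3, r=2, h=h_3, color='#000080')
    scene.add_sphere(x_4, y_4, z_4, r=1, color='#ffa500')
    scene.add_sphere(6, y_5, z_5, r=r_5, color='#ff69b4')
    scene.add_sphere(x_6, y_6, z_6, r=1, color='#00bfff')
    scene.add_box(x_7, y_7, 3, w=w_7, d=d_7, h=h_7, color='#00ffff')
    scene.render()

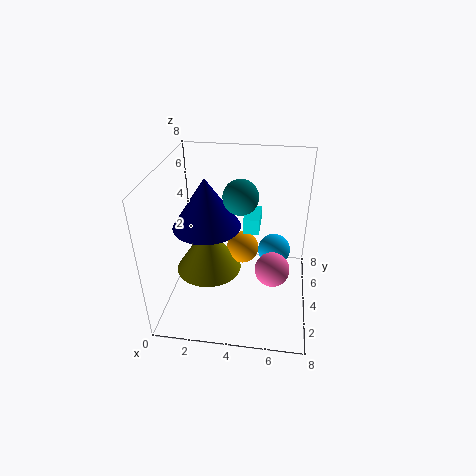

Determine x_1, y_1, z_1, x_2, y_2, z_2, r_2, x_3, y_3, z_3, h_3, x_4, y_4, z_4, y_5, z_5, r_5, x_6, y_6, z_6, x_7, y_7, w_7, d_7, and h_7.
x_1 = 4; y_1 = 5; z_1 = 6; x_2 = 2; y_2 = 5; z_2 = 1; r_2 = 2; x_3 = 2; y_3 = 5; z_3 = 4; h_3 = 3; x_4 = 4; y_4 = 6; z_4 = 2; y_5 = 4; z_5 = 2; r_5 = 1; x_6 = 6; y_6 = 6; z_6 = 2; x_7 = 4; y_7 = 6; w_7 = 1; d_7 = 2; h_7 = 1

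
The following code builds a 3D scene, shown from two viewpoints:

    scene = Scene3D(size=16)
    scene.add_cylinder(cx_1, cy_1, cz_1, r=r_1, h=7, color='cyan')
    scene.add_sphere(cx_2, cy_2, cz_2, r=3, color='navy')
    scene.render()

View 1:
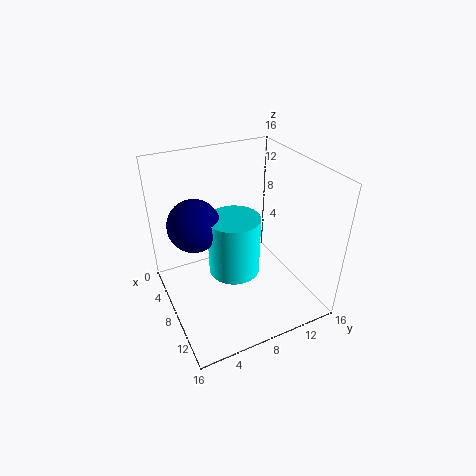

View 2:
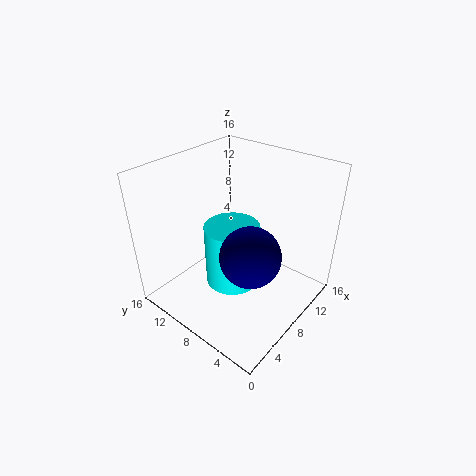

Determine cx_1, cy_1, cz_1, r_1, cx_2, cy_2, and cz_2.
cx_1 = 7, cy_1 = 8, cz_1 = 3, r_1 = 3, cx_2 = 5, cy_2 = 4, cz_2 = 9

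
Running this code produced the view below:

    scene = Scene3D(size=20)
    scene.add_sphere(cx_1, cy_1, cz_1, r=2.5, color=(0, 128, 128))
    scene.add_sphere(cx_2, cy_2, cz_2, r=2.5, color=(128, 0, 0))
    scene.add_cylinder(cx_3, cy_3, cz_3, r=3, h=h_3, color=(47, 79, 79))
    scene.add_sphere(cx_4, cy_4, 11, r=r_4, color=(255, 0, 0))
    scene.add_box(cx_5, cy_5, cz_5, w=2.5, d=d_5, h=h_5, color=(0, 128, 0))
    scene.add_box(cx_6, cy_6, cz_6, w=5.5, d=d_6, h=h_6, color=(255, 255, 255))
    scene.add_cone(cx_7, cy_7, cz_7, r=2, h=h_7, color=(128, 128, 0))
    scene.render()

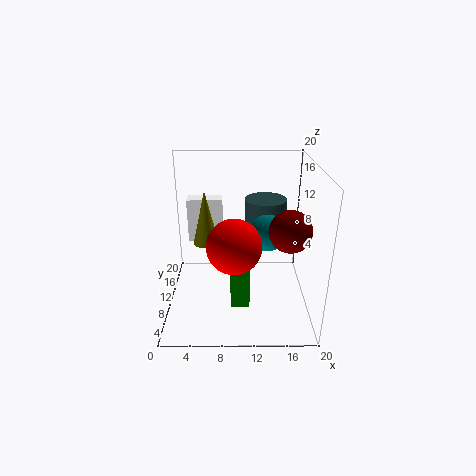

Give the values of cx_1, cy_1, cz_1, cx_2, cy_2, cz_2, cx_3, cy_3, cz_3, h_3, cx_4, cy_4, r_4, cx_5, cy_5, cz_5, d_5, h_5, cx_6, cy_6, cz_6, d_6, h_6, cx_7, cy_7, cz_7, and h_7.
cx_1 = 14; cy_1 = 9.5; cz_1 = 11; cx_2 = 16; cy_2 = 3.5; cz_2 = 14; cx_3 = 14; cy_3 = 13.5; cz_3 = 9; h_3 = 5.5; cx_4 = 9.5; cy_4 = 5.5; r_4 = 3.5; cx_5 = 9; cy_5 = 4.5; cz_5 = 2.5; d_5 = 5; h_5 = 6; cx_6 = 2; cy_6 = 17; cz_6 = 6; d_6 = 2.5; h_6 = 7; cx_7 = 5; cy_7 = 15.5; cz_7 = 6.5; h_7 = 8.5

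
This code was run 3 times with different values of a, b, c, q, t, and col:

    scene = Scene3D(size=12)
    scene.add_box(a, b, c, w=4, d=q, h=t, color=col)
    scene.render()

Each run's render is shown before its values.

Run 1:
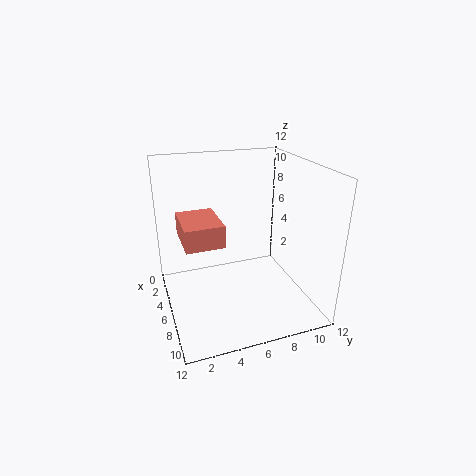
a = 4.25
b = 1.25
c = 6.5
q = 3
t = 1.75
col = 'salmon'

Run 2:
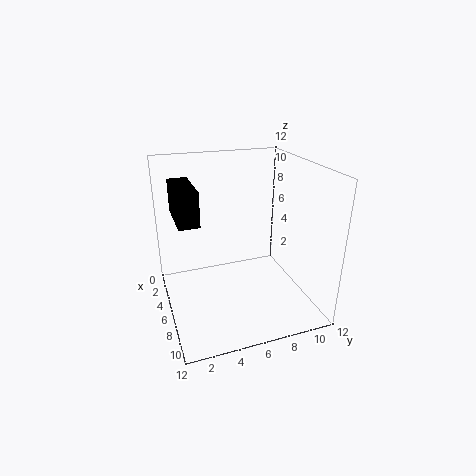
a = 5
b = 0.75
c = 8.75
q = 1.5
t = 2.5
col = 'black'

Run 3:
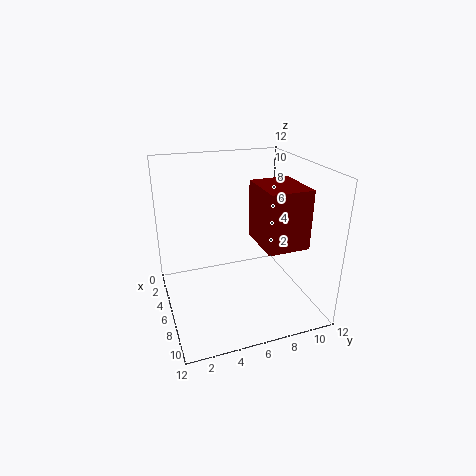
a = 6.5
b = 6.75
c = 6.5
q = 3.25
t = 4.5
col = 'maroon'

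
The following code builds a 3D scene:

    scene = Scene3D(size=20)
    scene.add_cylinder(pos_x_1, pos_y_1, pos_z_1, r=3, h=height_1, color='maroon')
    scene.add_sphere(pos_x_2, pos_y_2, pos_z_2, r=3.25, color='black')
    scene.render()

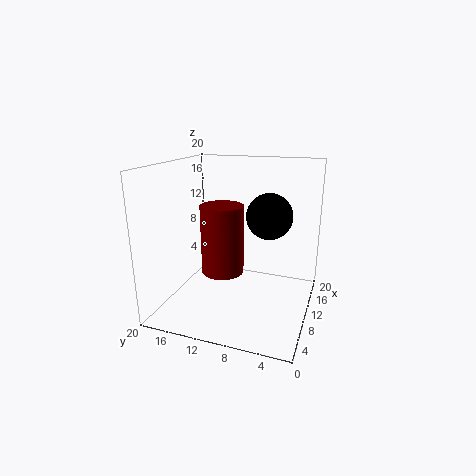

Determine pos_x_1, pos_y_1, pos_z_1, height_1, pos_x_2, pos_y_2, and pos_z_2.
pos_x_1 = 9.75
pos_y_1 = 12.25
pos_z_1 = 4.75
height_1 = 9.75
pos_x_2 = 12.5
pos_y_2 = 6.25
pos_z_2 = 12.75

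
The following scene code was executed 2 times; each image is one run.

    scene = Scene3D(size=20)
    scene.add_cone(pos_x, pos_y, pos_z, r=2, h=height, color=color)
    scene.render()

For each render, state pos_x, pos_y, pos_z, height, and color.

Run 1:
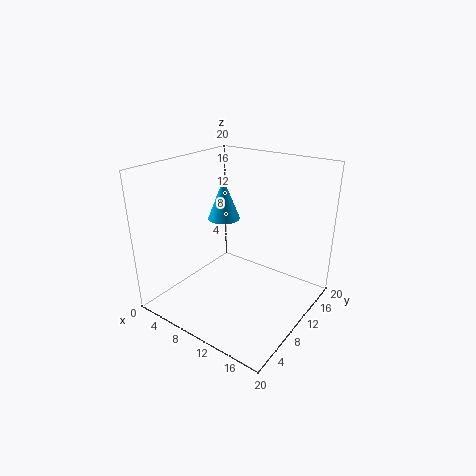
pos_x = 10
pos_y = 7
pos_z = 14
height = 5
color = 'deepskyblue'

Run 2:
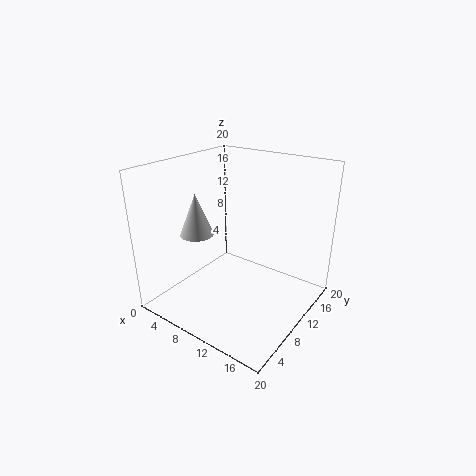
pos_x = 9
pos_y = 3
pos_z = 13
height = 5
color = 'lightgray'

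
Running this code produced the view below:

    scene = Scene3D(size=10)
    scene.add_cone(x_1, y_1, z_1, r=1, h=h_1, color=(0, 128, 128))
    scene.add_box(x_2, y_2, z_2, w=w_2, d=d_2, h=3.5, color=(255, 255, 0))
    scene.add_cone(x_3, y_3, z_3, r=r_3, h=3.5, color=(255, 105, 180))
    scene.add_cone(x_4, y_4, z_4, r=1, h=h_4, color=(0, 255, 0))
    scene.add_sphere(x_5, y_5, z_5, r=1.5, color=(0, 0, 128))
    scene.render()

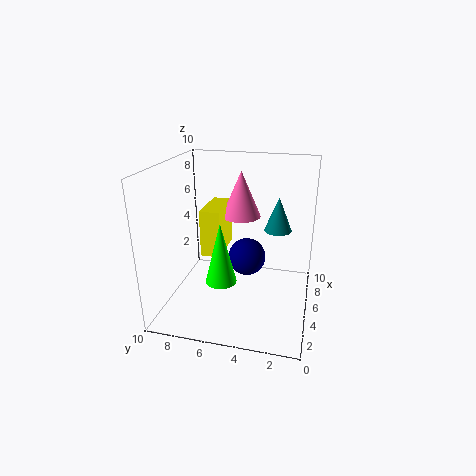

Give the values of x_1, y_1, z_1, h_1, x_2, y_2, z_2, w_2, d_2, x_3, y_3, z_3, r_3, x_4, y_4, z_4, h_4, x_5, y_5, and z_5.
x_1 = 7; y_1 = 2.5; z_1 = 5; h_1 = 2.5; x_2 = 5.5; y_2 = 6.5; z_2 = 3; w_2 = 3.5; d_2 = 1.5; x_3 = 8; y_3 = 5.5; z_3 = 5.5; r_3 = 1.5; x_4 = 2.5; y_4 = 5.5; z_4 = 3; h_4 = 4; x_5 = 8; y_5 = 5; z_5 = 2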